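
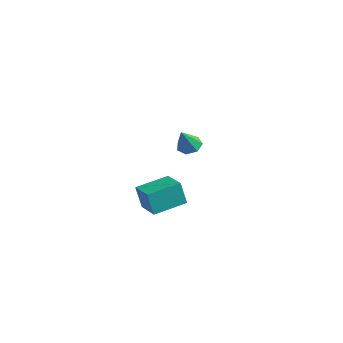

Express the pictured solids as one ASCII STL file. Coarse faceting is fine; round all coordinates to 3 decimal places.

solid 
facet normal -0.150 0.497 -0.855
outer loop
vertex 1.863 -3.761 2.976
vertex 1.553 -3.272 3.315
vertex 2.204 -3.33 3.167
endloop
endfacet
facet normal 0.792 -0.609 -0.040
outer loop
vertex 1.863 -3.761 2.976
vertex 2.204 -3.33 3.167
vertex 1.767 -3.988 4.545
endloop
endfacet
facet normal -0.150 0.497 -0.855
outer loop
vertex 2.204 -3.33 3.167
vertex 1.553 -3.272 3.315
vertex 2.055 -2.856 3.469
endloop
endfacet
facet normal 0.938 0.081 0.336
outer loop
vertex 2.204 -3.33 3.167
vertex 2.055 -2.856 3.469
vertex 1.767 -3.988 4.545
endloop
endfacet
facet normal -0.149 0.496 -0.855
outer loop
vertex 2.055 -2.856 3.469
vertex 1.553 -3.272 3.315
vertex 1.528 -2.695 3.654
endloop
endfacet
facet normal 0.422 0.566 0.708
outer loop
vertex 2.055 -2.856 3.469
vertex 1.528 -2.695 3.654
vertex 1.767 -3.988 4.545
endloop
endfacet
facet normal -0.149 0.496 -0.855
outer loop
vertex 1.528 -2.695 3.654
vertex 1.553 -3.272 3.315
vertex 1.02 -2.968 3.584
endloop
endfacet
facet normal -0.368 0.481 0.796
outer loop
vertex 1.528 -2.695 3.654
vertex 1.02 -2.968 3.584
vertex 1.767 -3.988 4.545
endloop
endfacet
facet normal -0.148 0.497 -0.855
outer loop
vertex 1.02 -2.968 3.584
vertex 1.553 -3.272 3.315
vertex 0.913 -3.47 3.311
endloop
endfacet
facet normal -0.838 -0.111 0.533
outer loop
vertex 1.02 -2.968 3.584
vertex 0.913 -3.47 3.311
vertex 1.767 -3.988 4.545
endloop
endfacet
facet normal -0.149 0.498 -0.854
outer loop
vertex 0.913 -3.47 3.311
vertex 1.553 -3.272 3.315
vertex 1.288 -3.823 3.04
endloop
endfacet
facet normal -0.634 -0.764 0.118
outer loop
vertex 0.913 -3.47 3.311
vertex 1.288 -3.823 3.04
vertex 1.767 -3.988 4.545
endloop
endfacet
facet normal -0.149 0.498 -0.854
outer loop
vertex 1.288 -3.823 3.04
vertex 1.553 -3.272 3.315
vertex 1.863 -3.761 2.976
endloop
endfacet
facet normal 0.091 -0.986 -0.137
outer loop
vertex 1.288 -3.823 3.04
vertex 1.863 -3.761 2.976
vertex 1.767 -3.988 4.545
endloop
endfacet
facet normal -0.960 0.239 -0.146
outer loop
vertex -3.933 -2.298 -2.508
vertex -3.519 -0.415 -2.153
vertex -3.661 -2.086 -3.947
endloop
endfacet
facet normal -0.212 -0.960 -0.181
outer loop
vertex -2.221 -2.445 -3.727
vertex -3.933 -2.298 -2.508
vertex -3.661 -2.086 -3.947
endloop
endfacet
facet normal -0.960 0.239 -0.146
outer loop
vertex -3.661 -2.086 -3.947
vertex -3.519 -0.415 -2.153
vertex -3.247 -0.204 -3.592
endloop
endfacet
facet normal 0.184 0.143 -0.972
outer loop
vertex -3.247 -0.204 -3.592
vertex -2.221 -2.445 -3.727
vertex -3.661 -2.086 -3.947
endloop
endfacet
facet normal -0.184 -0.143 0.972
outer loop
vertex -3.933 -2.298 -2.508
vertex -2.079 -0.774 -1.933
vertex -3.519 -0.415 -2.153
endloop
endfacet
facet normal -0.211 -0.961 -0.181
outer loop
vertex -2.493 -2.656 -2.288
vertex -3.933 -2.298 -2.508
vertex -2.221 -2.445 -3.727
endloop
endfacet
facet normal -0.184 -0.143 0.972
outer loop
vertex -2.493 -2.656 -2.288
vertex -2.079 -0.774 -1.933
vertex -3.933 -2.298 -2.508
endloop
endfacet
facet normal 0.212 0.960 0.181
outer loop
vertex -3.519 -0.415 -2.153
vertex -2.079 -0.774 -1.933
vertex -3.247 -0.204 -3.592
endloop
endfacet
facet normal 0.184 0.143 -0.972
outer loop
vertex -1.807 -0.562 -3.372
vertex -2.221 -2.445 -3.727
vertex -3.247 -0.204 -3.592
endloop
endfacet
facet normal 0.211 0.960 0.181
outer loop
vertex -3.247 -0.204 -3.592
vertex -2.079 -0.774 -1.933
vertex -1.807 -0.562 -3.372
endloop
endfacet
facet normal 0.960 -0.239 0.146
outer loop
vertex -1.807 -0.562 -3.372
vertex -2.493 -2.656 -2.288
vertex -2.221 -2.445 -3.727
endloop
endfacet
facet normal 0.960 -0.239 0.146
outer loop
vertex -2.079 -0.774 -1.933
vertex -2.493 -2.656 -2.288
vertex -1.807 -0.562 -3.372
endloop
endfacet

endsolid


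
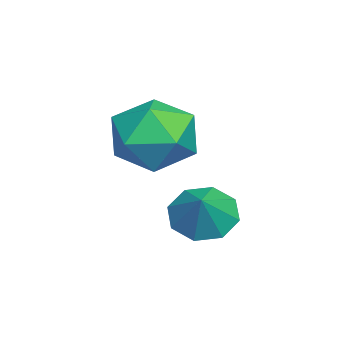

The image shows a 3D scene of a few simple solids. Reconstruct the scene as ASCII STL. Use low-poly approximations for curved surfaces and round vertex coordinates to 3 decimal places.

solid 
facet normal -0.718 -0.058 -0.694
outer loop
vertex -0.581 0.285 -1.961
vertex -1.015 -0.193 -1.472
vertex -0.963 0.606 -1.593
endloop
endfacet
facet normal 0.667 0.744 0.044
outer loop
vertex -0.581 0.285 -1.961
vertex -0.963 0.606 -1.593
vertex -0.205 -0.127 -0.688
endloop
endfacet
facet normal -0.716 -0.059 -0.695
outer loop
vertex -0.963 0.606 -1.593
vertex -1.015 -0.193 -1.472
vertex -1.376 0.459 -1.155
endloop
endfacet
facet normal 0.224 0.841 0.493
outer loop
vertex -0.963 0.606 -1.593
vertex -1.376 0.459 -1.155
vertex -0.205 -0.127 -0.688
endloop
endfacet
facet normal -0.717 -0.060 -0.694
outer loop
vertex -1.376 0.459 -1.155
vertex -1.015 -0.193 -1.472
vertex -1.577 -0.07 -0.902
endloop
endfacet
facet normal -0.118 0.464 0.878
outer loop
vertex -1.376 0.459 -1.155
vertex -1.577 -0.07 -0.902
vertex -0.205 -0.127 -0.688
endloop
endfacet
facet normal -0.717 -0.058 -0.695
outer loop
vertex -1.577 -0.07 -0.902
vertex -1.015 -0.193 -1.472
vertex -1.45 -0.671 -0.983
endloop
endfacet
facet normal -0.159 -0.165 0.973
outer loop
vertex -1.577 -0.07 -0.902
vertex -1.45 -0.671 -0.983
vertex -0.205 -0.127 -0.688
endloop
endfacet
facet normal -0.717 -0.058 -0.694
outer loop
vertex -1.45 -0.671 -0.983
vertex -1.015 -0.193 -1.472
vertex -1.068 -0.992 -1.351
endloop
endfacet
facet normal 0.126 -0.679 0.723
outer loop
vertex -1.45 -0.671 -0.983
vertex -1.068 -0.992 -1.351
vertex -0.205 -0.127 -0.688
endloop
endfacet
facet normal -0.717 -0.058 -0.694
outer loop
vertex -1.068 -0.992 -1.351
vertex -1.015 -0.193 -1.472
vertex -0.655 -0.845 -1.79
endloop
endfacet
facet normal 0.568 -0.776 0.274
outer loop
vertex -1.068 -0.992 -1.351
vertex -0.655 -0.845 -1.79
vertex -0.205 -0.127 -0.688
endloop
endfacet
facet normal -0.717 -0.057 -0.695
outer loop
vertex -0.655 -0.845 -1.79
vertex -1.015 -0.193 -1.472
vertex -0.453 -0.316 -2.042
endloop
endfacet
facet normal 0.910 -0.400 -0.111
outer loop
vertex -0.655 -0.845 -1.79
vertex -0.453 -0.316 -2.042
vertex -0.205 -0.127 -0.688
endloop
endfacet
facet normal -0.717 -0.059 -0.694
outer loop
vertex -0.453 -0.316 -2.042
vertex -1.015 -0.193 -1.472
vertex -0.581 0.285 -1.961
endloop
endfacet
facet normal 0.951 0.230 -0.206
outer loop
vertex -0.453 -0.316 -2.042
vertex -0.581 0.285 -1.961
vertex -0.205 -0.127 -0.688
endloop
endfacet
facet normal -0.688 0.488 0.537
outer loop
vertex -2.412 -0.869 0.564
vertex -2.126 -1.458 1.466
vertex -1.614 -0.492 1.245
endloop
endfacet
facet normal -0.436 0.900 0.012
outer loop
vertex -2.412 -0.869 0.564
vertex -1.614 -0.492 1.245
vertex -1.486 -0.415 0.141
endloop
endfacet
facet normal -0.556 0.567 -0.608
outer loop
vertex -2.412 -0.869 0.564
vertex -1.486 -0.415 0.141
vertex -1.917 -1.333 -0.321
endloop
endfacet
facet normal -0.883 -0.051 -0.467
outer loop
vertex -2.412 -0.869 0.564
vertex -1.917 -1.333 -0.321
vertex -2.313 -1.977 0.498
endloop
endfacet
facet normal -0.965 -0.101 0.240
outer loop
vertex -2.412 -0.869 0.564
vertex -2.313 -1.977 0.498
vertex -2.126 -1.458 1.466
endloop
endfacet
facet normal 0.270 0.958 0.098
outer loop
vertex -1.486 -0.415 0.141
vertex -1.614 -0.492 1.245
vertex -0.627 -0.723 0.782
endloop
endfacet
facet normal -0.140 0.291 0.947
outer loop
vertex -1.614 -0.492 1.245
vertex -2.126 -1.458 1.466
vertex -1.023 -1.367 1.601
endloop
endfacet
facet normal -0.586 -0.661 0.468
outer loop
vertex -2.126 -1.458 1.466
vertex -2.313 -1.977 0.498
vertex -1.454 -2.285 1.139
endloop
endfacet
facet normal -0.453 -0.581 -0.676
outer loop
vertex -2.313 -1.977 0.498
vertex -1.917 -1.333 -0.321
vertex -1.326 -2.208 0.035
endloop
endfacet
facet normal 0.076 0.420 -0.905
outer loop
vertex -1.917 -1.333 -0.321
vertex -1.486 -0.415 0.141
vertex -0.814 -1.242 -0.186
endloop
endfacet
facet normal 0.883 0.051 0.467
outer loop
vertex -0.528 -1.831 0.716
vertex -0.627 -0.723 0.782
vertex -1.023 -1.367 1.601
endloop
endfacet
facet normal 0.556 -0.567 0.608
outer loop
vertex -0.528 -1.831 0.716
vertex -1.023 -1.367 1.601
vertex -1.454 -2.285 1.139
endloop
endfacet
facet normal 0.436 -0.900 -0.012
outer loop
vertex -0.528 -1.831 0.716
vertex -1.454 -2.285 1.139
vertex -1.326 -2.208 0.035
endloop
endfacet
facet normal 0.688 -0.488 -0.537
outer loop
vertex -0.528 -1.831 0.716
vertex -1.326 -2.208 0.035
vertex -0.814 -1.242 -0.186
endloop
endfacet
facet normal 0.965 0.101 -0.240
outer loop
vertex -0.528 -1.831 0.716
vertex -0.814 -1.242 -0.186
vertex -0.627 -0.723 0.782
endloop
endfacet
facet normal 0.453 0.581 0.676
outer loop
vertex -1.023 -1.367 1.601
vertex -0.627 -0.723 0.782
vertex -1.614 -0.492 1.245
endloop
endfacet
facet normal -0.076 -0.420 0.905
outer loop
vertex -1.454 -2.285 1.139
vertex -1.023 -1.367 1.601
vertex -2.126 -1.458 1.466
endloop
endfacet
facet normal -0.270 -0.958 -0.098
outer loop
vertex -1.326 -2.208 0.035
vertex -1.454 -2.285 1.139
vertex -2.313 -1.977 0.498
endloop
endfacet
facet normal 0.140 -0.291 -0.947
outer loop
vertex -0.814 -1.242 -0.186
vertex -1.326 -2.208 0.035
vertex -1.917 -1.333 -0.321
endloop
endfacet
facet normal 0.586 0.661 -0.468
outer loop
vertex -0.627 -0.723 0.782
vertex -0.814 -1.242 -0.186
vertex -1.486 -0.415 0.141
endloop
endfacet

endsolid


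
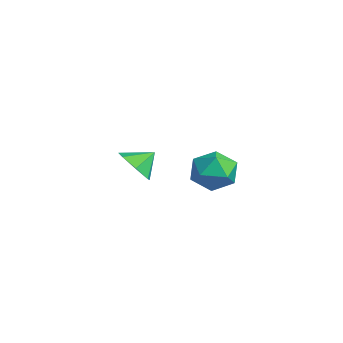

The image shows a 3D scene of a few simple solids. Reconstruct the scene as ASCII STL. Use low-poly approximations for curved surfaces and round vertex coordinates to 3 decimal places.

solid 
facet normal 0.080 0.985 -0.150
outer loop
vertex 3.146 3.194 -2.547
vertex 2.189 3.331 -2.161
vertex 3.016 3.36 -1.528
endloop
endfacet
facet normal 0.720 0.694 -0.021
outer loop
vertex 3.146 3.194 -2.547
vertex 3.016 3.36 -1.528
vertex 3.697 2.644 -1.856
endloop
endfacet
facet normal 0.836 0.191 -0.515
outer loop
vertex 3.146 3.194 -2.547
vertex 3.697 2.644 -1.856
vertex 3.291 2.173 -2.69
endloop
endfacet
facet normal 0.270 0.171 -0.947
outer loop
vertex 3.146 3.194 -2.547
vertex 3.291 2.173 -2.69
vertex 2.36 2.597 -2.879
endloop
endfacet
facet normal -0.197 0.662 -0.723
outer loop
vertex 3.146 3.194 -2.547
vertex 2.36 2.597 -2.879
vertex 2.189 3.331 -2.161
endloop
endfacet
facet normal 0.692 0.376 0.616
outer loop
vertex 3.697 2.644 -1.856
vertex 3.016 3.36 -1.528
vertex 3.08 2.443 -1.041
endloop
endfacet
facet normal -0.342 0.847 0.407
outer loop
vertex 3.016 3.36 -1.528
vertex 2.189 3.331 -2.161
vertex 2.149 2.867 -1.23
endloop
endfacet
facet normal -0.791 0.324 -0.519
outer loop
vertex 2.189 3.331 -2.161
vertex 2.36 2.597 -2.879
vertex 1.743 2.396 -2.064
endloop
endfacet
facet normal -0.035 -0.471 -0.882
outer loop
vertex 2.36 2.597 -2.879
vertex 3.291 2.173 -2.69
vertex 2.424 1.68 -2.392
endloop
endfacet
facet normal 0.880 -0.439 -0.181
outer loop
vertex 3.291 2.173 -2.69
vertex 3.697 2.644 -1.856
vertex 3.251 1.709 -1.759
endloop
endfacet
facet normal -0.270 -0.171 0.947
outer loop
vertex 2.294 1.846 -1.373
vertex 3.08 2.443 -1.041
vertex 2.149 2.867 -1.23
endloop
endfacet
facet normal -0.836 -0.191 0.515
outer loop
vertex 2.294 1.846 -1.373
vertex 2.149 2.867 -1.23
vertex 1.743 2.396 -2.064
endloop
endfacet
facet normal -0.720 -0.694 0.021
outer loop
vertex 2.294 1.846 -1.373
vertex 1.743 2.396 -2.064
vertex 2.424 1.68 -2.392
endloop
endfacet
facet normal -0.080 -0.985 0.150
outer loop
vertex 2.294 1.846 -1.373
vertex 2.424 1.68 -2.392
vertex 3.251 1.709 -1.759
endloop
endfacet
facet normal 0.197 -0.662 0.723
outer loop
vertex 2.294 1.846 -1.373
vertex 3.251 1.709 -1.759
vertex 3.08 2.443 -1.041
endloop
endfacet
facet normal 0.035 0.471 0.882
outer loop
vertex 2.149 2.867 -1.23
vertex 3.08 2.443 -1.041
vertex 3.016 3.36 -1.528
endloop
endfacet
facet normal -0.880 0.439 0.181
outer loop
vertex 1.743 2.396 -2.064
vertex 2.149 2.867 -1.23
vertex 2.189 3.331 -2.161
endloop
endfacet
facet normal -0.692 -0.376 -0.616
outer loop
vertex 2.424 1.68 -2.392
vertex 1.743 2.396 -2.064
vertex 2.36 2.597 -2.879
endloop
endfacet
facet normal 0.342 -0.847 -0.407
outer loop
vertex 3.251 1.709 -1.759
vertex 2.424 1.68 -2.392
vertex 3.291 2.173 -2.69
endloop
endfacet
facet normal 0.791 -0.324 0.519
outer loop
vertex 3.08 2.443 -1.041
vertex 3.251 1.709 -1.759
vertex 3.697 2.644 -1.856
endloop
endfacet
facet normal -0.014 -0.800 -0.600
outer loop
vertex -1.042 0.813 -3.266
vertex -1.898 1.096 -3.623
vertex -1.008 1.317 -3.939
endloop
endfacet
facet normal 0.794 0.467 0.390
outer loop
vertex -1.042 0.813 -3.266
vertex -1.008 1.317 -3.939
vertex -1.882 1.984 -2.957
endloop
endfacet
facet normal -0.014 -0.800 -0.599
outer loop
vertex -1.008 1.317 -3.939
vertex -1.898 1.096 -3.623
vertex -1.645 1.654 -4.374
endloop
endfacet
facet normal 0.522 0.846 -0.110
outer loop
vertex -1.008 1.317 -3.939
vertex -1.645 1.654 -4.374
vertex -1.882 1.984 -2.957
endloop
endfacet
facet normal -0.014 -0.800 -0.599
outer loop
vertex -1.645 1.654 -4.374
vertex -1.898 1.096 -3.623
vertex -2.472 1.571 -4.244
endloop
endfacet
facet normal -0.135 0.960 -0.246
outer loop
vertex -1.645 1.654 -4.374
vertex -2.472 1.571 -4.244
vertex -1.882 1.984 -2.957
endloop
endfacet
facet normal -0.014 -0.801 -0.599
outer loop
vertex -2.472 1.571 -4.244
vertex -1.898 1.096 -3.623
vertex -2.867 1.13 -3.645
endloop
endfacet
facet normal -0.685 0.724 0.082
outer loop
vertex -2.472 1.571 -4.244
vertex -2.867 1.13 -3.645
vertex -1.882 1.984 -2.957
endloop
endfacet
facet normal -0.014 -0.800 -0.600
outer loop
vertex -2.867 1.13 -3.645
vertex -1.898 1.096 -3.623
vertex -2.532 0.663 -3.03
endloop
endfacet
facet normal -0.712 0.316 0.627
outer loop
vertex -2.867 1.13 -3.645
vertex -2.532 0.663 -3.03
vertex -1.882 1.984 -2.957
endloop
endfacet
facet normal -0.014 -0.800 -0.599
outer loop
vertex -2.532 0.663 -3.03
vertex -1.898 1.096 -3.623
vertex -1.72 0.522 -2.861
endloop
endfacet
facet normal -0.196 0.043 0.980
outer loop
vertex -2.532 0.663 -3.03
vertex -1.72 0.522 -2.861
vertex -1.882 1.984 -2.957
endloop
endfacet
facet normal -0.015 -0.800 -0.599
outer loop
vertex -1.72 0.522 -2.861
vertex -1.898 1.096 -3.623
vertex -1.042 0.813 -3.266
endloop
endfacet
facet normal 0.475 0.110 0.873
outer loop
vertex -1.72 0.522 -2.861
vertex -1.042 0.813 -3.266
vertex -1.882 1.984 -2.957
endloop
endfacet

endsolid


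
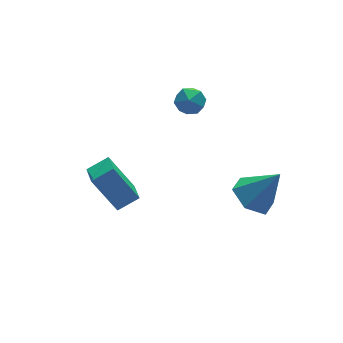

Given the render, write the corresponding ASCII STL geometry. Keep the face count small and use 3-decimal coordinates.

solid 
facet normal -0.002 0.900 0.436
outer loop
vertex 1.375 1.928 2.252
vertex 1.473 1.62 2.889
vertex 2.037 1.812 2.495
endloop
endfacet
facet normal 0.250 0.940 -0.231
outer loop
vertex 1.375 1.928 2.252
vertex 2.037 1.812 2.495
vertex 1.881 1.685 1.809
endloop
endfacet
facet normal -0.255 0.695 -0.673
outer loop
vertex 1.375 1.928 2.252
vertex 1.881 1.685 1.809
vertex 1.22 1.413 1.779
endloop
endfacet
facet normal -0.819 0.502 -0.279
outer loop
vertex 1.375 1.928 2.252
vertex 1.22 1.413 1.779
vertex 0.968 1.373 2.447
endloop
endfacet
facet normal -0.663 0.629 0.406
outer loop
vertex 1.375 1.928 2.252
vertex 0.968 1.373 2.447
vertex 1.473 1.62 2.889
endloop
endfacet
facet normal 0.814 0.509 -0.279
outer loop
vertex 1.881 1.685 1.809
vertex 2.037 1.812 2.495
vertex 2.292 1.227 2.173
endloop
endfacet
facet normal 0.407 0.444 0.798
outer loop
vertex 2.037 1.812 2.495
vertex 1.473 1.62 2.889
vertex 2.04 1.187 2.841
endloop
endfacet
facet normal -0.660 0.005 0.751
outer loop
vertex 1.473 1.62 2.889
vertex 0.968 1.373 2.447
vertex 1.379 0.915 2.811
endloop
endfacet
facet normal -0.912 -0.202 -0.356
outer loop
vertex 0.968 1.373 2.447
vertex 1.22 1.413 1.779
vertex 1.223 0.788 2.125
endloop
endfacet
facet normal -0.000 0.110 -0.994
outer loop
vertex 1.22 1.413 1.779
vertex 1.881 1.685 1.809
vertex 1.787 0.98 1.731
endloop
endfacet
facet normal 0.819 -0.502 0.279
outer loop
vertex 1.885 0.672 2.368
vertex 2.292 1.227 2.173
vertex 2.04 1.187 2.841
endloop
endfacet
facet normal 0.255 -0.695 0.673
outer loop
vertex 1.885 0.672 2.368
vertex 2.04 1.187 2.841
vertex 1.379 0.915 2.811
endloop
endfacet
facet normal -0.250 -0.940 0.231
outer loop
vertex 1.885 0.672 2.368
vertex 1.379 0.915 2.811
vertex 1.223 0.788 2.125
endloop
endfacet
facet normal 0.002 -0.900 -0.436
outer loop
vertex 1.885 0.672 2.368
vertex 1.223 0.788 2.125
vertex 1.787 0.98 1.731
endloop
endfacet
facet normal 0.663 -0.629 -0.406
outer loop
vertex 1.885 0.672 2.368
vertex 1.787 0.98 1.731
vertex 2.292 1.227 2.173
endloop
endfacet
facet normal 0.912 0.202 0.356
outer loop
vertex 2.04 1.187 2.841
vertex 2.292 1.227 2.173
vertex 2.037 1.812 2.495
endloop
endfacet
facet normal 0.000 -0.110 0.994
outer loop
vertex 1.379 0.915 2.811
vertex 2.04 1.187 2.841
vertex 1.473 1.62 2.889
endloop
endfacet
facet normal -0.814 -0.509 0.279
outer loop
vertex 1.223 0.788 2.125
vertex 1.379 0.915 2.811
vertex 0.968 1.373 2.447
endloop
endfacet
facet normal -0.407 -0.444 -0.798
outer loop
vertex 1.787 0.98 1.731
vertex 1.223 0.788 2.125
vertex 1.22 1.413 1.779
endloop
endfacet
facet normal 0.660 -0.005 -0.751
outer loop
vertex 2.292 1.227 2.173
vertex 1.787 0.98 1.731
vertex 1.881 1.685 1.809
endloop
endfacet
facet normal -0.492 0.270 -0.828
outer loop
vertex 2.966 -2.992 -0.859
vertex 2.219 -2.714 -0.324
vertex 2.918 -2.09 -0.536
endloop
endfacet
facet normal 0.996 0.071 -0.051
outer loop
vertex 2.966 -2.992 -0.859
vertex 2.918 -2.09 -0.536
vertex 3.081 -3.186 1.124
endloop
endfacet
facet normal -0.492 0.270 -0.828
outer loop
vertex 2.918 -2.09 -0.536
vertex 2.219 -2.714 -0.324
vertex 2.171 -1.811 -0.001
endloop
endfacet
facet normal 0.564 0.713 0.416
outer loop
vertex 2.918 -2.09 -0.536
vertex 2.171 -1.811 -0.001
vertex 3.081 -3.186 1.124
endloop
endfacet
facet normal -0.493 0.270 -0.827
outer loop
vertex 2.171 -1.811 -0.001
vertex 2.219 -2.714 -0.324
vertex 1.473 -2.435 0.211
endloop
endfacet
facet normal -0.221 0.526 0.821
outer loop
vertex 2.171 -1.811 -0.001
vertex 1.473 -2.435 0.211
vertex 3.081 -3.186 1.124
endloop
endfacet
facet normal -0.492 0.271 -0.827
outer loop
vertex 1.473 -2.435 0.211
vertex 2.219 -2.714 -0.324
vertex 1.521 -3.338 -0.113
endloop
endfacet
facet normal -0.574 -0.303 0.761
outer loop
vertex 1.473 -2.435 0.211
vertex 1.521 -3.338 -0.113
vertex 3.081 -3.186 1.124
endloop
endfacet
facet normal -0.492 0.271 -0.828
outer loop
vertex 1.521 -3.338 -0.113
vertex 2.219 -2.714 -0.324
vertex 2.268 -3.616 -0.648
endloop
endfacet
facet normal -0.141 -0.945 0.294
outer loop
vertex 1.521 -3.338 -0.113
vertex 2.268 -3.616 -0.648
vertex 3.081 -3.186 1.124
endloop
endfacet
facet normal -0.492 0.271 -0.828
outer loop
vertex 2.268 -3.616 -0.648
vertex 2.219 -2.714 -0.324
vertex 2.966 -2.992 -0.859
endloop
endfacet
facet normal 0.643 -0.757 -0.111
outer loop
vertex 2.268 -3.616 -0.648
vertex 2.966 -2.992 -0.859
vertex 3.081 -3.186 1.124
endloop
endfacet
facet normal -0.392 0.367 0.844
outer loop
vertex -2.332 -0.147 1.195
vertex -2.08 0.825 0.889
vertex -3.211 -0.06 0.749
endloop
endfacet
facet normal -0.239 -0.926 0.291
outer loop
vertex -2.48 -0.745 -0.829
vertex -2.332 -0.147 1.195
vertex -3.211 -0.06 0.749
endloop
endfacet
facet normal -0.391 0.366 0.845
outer loop
vertex -3.211 -0.06 0.749
vertex -2.08 0.825 0.889
vertex -2.96 0.913 0.444
endloop
endfacet
facet normal -0.889 0.088 -0.450
outer loop
vertex -2.96 0.913 0.444
vertex -2.48 -0.745 -0.829
vertex -3.211 -0.06 0.749
endloop
endfacet
facet normal 0.889 -0.089 0.450
outer loop
vertex -2.332 -0.147 1.195
vertex -1.349 0.14 -0.689
vertex -2.08 0.825 0.889
endloop
endfacet
facet normal -0.240 -0.926 0.291
outer loop
vertex -1.6 -0.833 -0.384
vertex -2.332 -0.147 1.195
vertex -2.48 -0.745 -0.829
endloop
endfacet
facet normal 0.889 -0.088 0.450
outer loop
vertex -1.6 -0.833 -0.384
vertex -1.349 0.14 -0.689
vertex -2.332 -0.147 1.195
endloop
endfacet
facet normal 0.240 0.926 -0.291
outer loop
vertex -2.08 0.825 0.889
vertex -1.349 0.14 -0.689
vertex -2.96 0.913 0.444
endloop
endfacet
facet normal -0.888 0.089 -0.450
outer loop
vertex -2.228 0.227 -1.135
vertex -2.48 -0.745 -0.829
vertex -2.96 0.913 0.444
endloop
endfacet
facet normal 0.239 0.926 -0.291
outer loop
vertex -2.96 0.913 0.444
vertex -1.349 0.14 -0.689
vertex -2.228 0.227 -1.135
endloop
endfacet
facet normal 0.390 -0.367 -0.844
outer loop
vertex -2.228 0.227 -1.135
vertex -1.6 -0.833 -0.384
vertex -2.48 -0.745 -0.829
endloop
endfacet
facet normal 0.392 -0.366 -0.844
outer loop
vertex -1.349 0.14 -0.689
vertex -1.6 -0.833 -0.384
vertex -2.228 0.227 -1.135
endloop
endfacet

endsolid


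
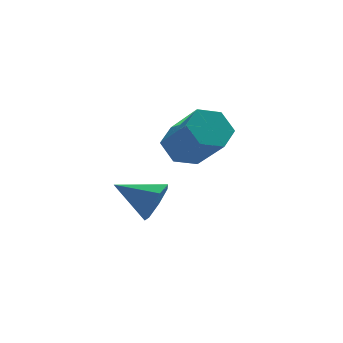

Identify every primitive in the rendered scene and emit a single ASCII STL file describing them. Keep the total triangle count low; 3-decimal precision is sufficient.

solid 
facet normal -0.267 0.629 -0.730
outer loop
vertex -1.37 -0.463 3.046
vertex -1.926 -1.066 2.729
vertex -2.202 -0.486 3.33
endloop
endfacet
facet normal 0.184 0.777 0.602
outer loop
vertex -1.37 -0.463 3.046
vertex -2.202 -0.486 3.33
vertex -0.857 -1.67 4.448
endloop
endfacet
facet normal 0.184 0.777 0.602
outer loop
vertex -0.857 -1.67 4.448
vertex -2.202 -0.486 3.33
vertex -1.69 -1.693 4.732
endloop
endfacet
facet normal 0.266 -0.629 0.730
outer loop
vertex -0.857 -1.67 4.448
vertex -1.69 -1.693 4.732
vertex -1.414 -2.274 4.131
endloop
endfacet
facet normal -0.266 0.630 -0.730
outer loop
vertex -2.202 -0.486 3.33
vertex -1.926 -1.066 2.729
vertex -2.759 -1.089 3.013
endloop
endfacet
facet normal -0.727 0.366 0.581
outer loop
vertex -2.202 -0.486 3.33
vertex -2.759 -1.089 3.013
vertex -1.69 -1.693 4.732
endloop
endfacet
facet normal -0.728 0.365 0.581
outer loop
vertex -1.69 -1.693 4.732
vertex -2.759 -1.089 3.013
vertex -2.246 -2.297 4.415
endloop
endfacet
facet normal 0.267 -0.629 0.730
outer loop
vertex -1.69 -1.693 4.732
vertex -2.246 -2.297 4.415
vertex -1.414 -2.274 4.131
endloop
endfacet
facet normal -0.266 0.629 -0.730
outer loop
vertex -2.759 -1.089 3.013
vertex -1.926 -1.066 2.729
vertex -2.483 -1.67 2.412
endloop
endfacet
facet normal -0.911 -0.411 -0.021
outer loop
vertex -2.759 -1.089 3.013
vertex -2.483 -1.67 2.412
vertex -2.246 -2.297 4.415
endloop
endfacet
facet normal -0.911 -0.412 -0.021
outer loop
vertex -2.246 -2.297 4.415
vertex -2.483 -1.67 2.412
vertex -1.97 -2.877 3.814
endloop
endfacet
facet normal 0.267 -0.629 0.730
outer loop
vertex -2.246 -2.297 4.415
vertex -1.97 -2.877 3.814
vertex -1.414 -2.274 4.131
endloop
endfacet
facet normal -0.266 0.629 -0.730
outer loop
vertex -2.483 -1.67 2.412
vertex -1.926 -1.066 2.729
vertex -1.65 -1.647 2.128
endloop
endfacet
facet normal -0.184 -0.777 -0.602
outer loop
vertex -2.483 -1.67 2.412
vertex -1.65 -1.647 2.128
vertex -1.97 -2.877 3.814
endloop
endfacet
facet normal -0.184 -0.777 -0.602
outer loop
vertex -1.97 -2.877 3.814
vertex -1.65 -1.647 2.128
vertex -1.138 -2.854 3.53
endloop
endfacet
facet normal 0.267 -0.629 0.730
outer loop
vertex -1.97 -2.877 3.814
vertex -1.138 -2.854 3.53
vertex -1.414 -2.274 4.131
endloop
endfacet
facet normal -0.267 0.629 -0.730
outer loop
vertex -1.65 -1.647 2.128
vertex -1.926 -1.066 2.729
vertex -1.094 -1.043 2.445
endloop
endfacet
facet normal 0.728 -0.365 -0.580
outer loop
vertex -1.65 -1.647 2.128
vertex -1.094 -1.043 2.445
vertex -1.138 -2.854 3.53
endloop
endfacet
facet normal 0.727 -0.366 -0.581
outer loop
vertex -1.138 -2.854 3.53
vertex -1.094 -1.043 2.445
vertex -0.581 -2.251 3.847
endloop
endfacet
facet normal 0.266 -0.630 0.730
outer loop
vertex -1.138 -2.854 3.53
vertex -0.581 -2.251 3.847
vertex -1.414 -2.274 4.131
endloop
endfacet
facet normal -0.267 0.629 -0.730
outer loop
vertex -1.094 -1.043 2.445
vertex -1.926 -1.066 2.729
vertex -1.37 -0.463 3.046
endloop
endfacet
facet normal 0.911 0.412 0.021
outer loop
vertex -1.094 -1.043 2.445
vertex -1.37 -0.463 3.046
vertex -0.581 -2.251 3.847
endloop
endfacet
facet normal 0.911 0.411 0.021
outer loop
vertex -0.581 -2.251 3.847
vertex -1.37 -0.463 3.046
vertex -0.857 -1.67 4.448
endloop
endfacet
facet normal 0.266 -0.629 0.730
outer loop
vertex -0.581 -2.251 3.847
vertex -0.857 -1.67 4.448
vertex -1.414 -2.274 4.131
endloop
endfacet
facet normal 0.754 -0.564 -0.337
outer loop
vertex -2.402 -0.785 0.783
vertex -2.825 -0.909 0.045
vertex -2.269 -0.285 0.245
endloop
endfacet
facet normal 0.247 0.679 0.692
outer loop
vertex -2.402 -0.785 0.783
vertex -2.269 -0.285 0.245
vertex -4.055 0.009 0.595
endloop
endfacet
facet normal 0.754 -0.563 -0.338
outer loop
vertex -2.269 -0.285 0.245
vertex -2.825 -0.909 0.045
vertex -2.555 -0.255 -0.443
endloop
endfacet
facet normal 0.158 0.987 -0.023
outer loop
vertex -2.269 -0.285 0.245
vertex -2.555 -0.255 -0.443
vertex -4.055 0.009 0.595
endloop
endfacet
facet normal 0.754 -0.563 -0.338
outer loop
vertex -2.555 -0.255 -0.443
vertex -2.825 -0.909 0.045
vertex -3.045 -0.718 -0.764
endloop
endfacet
facet normal -0.294 0.735 -0.611
outer loop
vertex -2.555 -0.255 -0.443
vertex -3.045 -0.718 -0.764
vertex -4.055 0.009 0.595
endloop
endfacet
facet normal 0.754 -0.563 -0.338
outer loop
vertex -3.045 -0.718 -0.764
vertex -2.825 -0.909 0.045
vertex -3.369 -1.325 -0.476
endloop
endfacet
facet normal -0.768 0.111 -0.630
outer loop
vertex -3.045 -0.718 -0.764
vertex -3.369 -1.325 -0.476
vertex -4.055 0.009 0.595
endloop
endfacet
facet normal 0.754 -0.564 -0.337
outer loop
vertex -3.369 -1.325 -0.476
vertex -2.825 -0.909 0.045
vertex -3.284 -1.619 0.205
endloop
endfacet
facet normal -0.908 -0.414 -0.066
outer loop
vertex -3.369 -1.325 -0.476
vertex -3.284 -1.619 0.205
vertex -4.055 0.009 0.595
endloop
endfacet
facet normal 0.754 -0.564 -0.337
outer loop
vertex -3.284 -1.619 0.205
vertex -2.825 -0.909 0.045
vertex -2.854 -1.378 0.765
endloop
endfacet
facet normal -0.607 -0.445 0.658
outer loop
vertex -3.284 -1.619 0.205
vertex -2.854 -1.378 0.765
vertex -4.055 0.009 0.595
endloop
endfacet
facet normal 0.754 -0.564 -0.337
outer loop
vertex -2.854 -1.378 0.765
vertex -2.825 -0.909 0.045
vertex -2.402 -0.785 0.783
endloop
endfacet
facet normal -0.093 0.041 0.995
outer loop
vertex -2.854 -1.378 0.765
vertex -2.402 -0.785 0.783
vertex -4.055 0.009 0.595
endloop
endfacet

endsolid


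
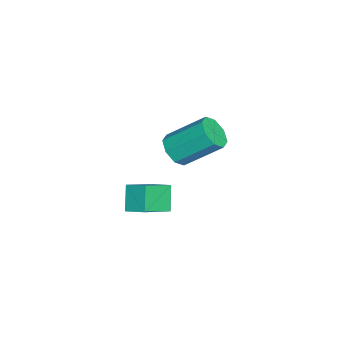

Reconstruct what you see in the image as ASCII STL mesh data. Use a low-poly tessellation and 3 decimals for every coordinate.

solid 
facet normal -0.650 -0.048 0.759
outer loop
vertex 0.473 0.528 -0.35
vertex 0.907 1.443 0.08
vertex -0.703 1.53 -1.293
endloop
endfacet
facet normal -0.395 -0.831 -0.391
outer loop
vertex 0.193 1.597 -2.34
vertex 0.473 0.528 -0.35
vertex -0.703 1.53 -1.293
endloop
endfacet
facet normal -0.650 -0.049 0.759
outer loop
vertex -0.703 1.53 -1.293
vertex 0.907 1.443 0.08
vertex -0.27 2.444 -0.863
endloop
endfacet
facet normal -0.650 0.553 -0.521
outer loop
vertex -0.27 2.444 -0.863
vertex 0.193 1.597 -2.34
vertex -0.703 1.53 -1.293
endloop
endfacet
facet normal 0.650 -0.553 0.521
outer loop
vertex 0.473 0.528 -0.35
vertex 1.803 1.51 -0.967
vertex 0.907 1.443 0.08
endloop
endfacet
facet normal -0.394 -0.832 -0.391
outer loop
vertex 1.37 0.596 -1.397
vertex 0.473 0.528 -0.35
vertex 0.193 1.597 -2.34
endloop
endfacet
facet normal 0.650 -0.553 0.521
outer loop
vertex 1.37 0.596 -1.397
vertex 1.803 1.51 -0.967
vertex 0.473 0.528 -0.35
endloop
endfacet
facet normal 0.394 0.832 0.391
outer loop
vertex 0.907 1.443 0.08
vertex 1.803 1.51 -0.967
vertex -0.27 2.444 -0.863
endloop
endfacet
facet normal -0.650 0.553 -0.521
outer loop
vertex 0.627 2.512 -1.91
vertex 0.193 1.597 -2.34
vertex -0.27 2.444 -0.863
endloop
endfacet
facet normal 0.394 0.831 0.392
outer loop
vertex -0.27 2.444 -0.863
vertex 1.803 1.51 -0.967
vertex 0.627 2.512 -1.91
endloop
endfacet
facet normal 0.649 0.049 -0.759
outer loop
vertex 0.627 2.512 -1.91
vertex 1.37 0.596 -1.397
vertex 0.193 1.597 -2.34
endloop
endfacet
facet normal 0.650 0.049 -0.758
outer loop
vertex 1.803 1.51 -0.967
vertex 1.37 0.596 -1.397
vertex 0.627 2.512 -1.91
endloop
endfacet
facet normal 0.011 -0.779 -0.627
outer loop
vertex 2.037 2.849 2.848
vertex 1.172 2.782 2.916
vertex 1.716 3.212 2.391
endloop
endfacet
facet normal 0.876 0.310 -0.369
outer loop
vertex 2.037 2.849 2.848
vertex 1.716 3.212 2.391
vertex 2.013 4.524 4.196
endloop
endfacet
facet normal 0.877 0.309 -0.369
outer loop
vertex 2.013 4.524 4.196
vertex 1.716 3.212 2.391
vertex 1.693 4.887 3.739
endloop
endfacet
facet normal -0.010 0.779 0.626
outer loop
vertex 2.013 4.524 4.196
vertex 1.693 4.887 3.739
vertex 1.148 4.458 4.264
endloop
endfacet
facet normal 0.010 -0.779 -0.627
outer loop
vertex 1.716 3.212 2.391
vertex 1.172 2.782 2.916
vertex 1.077 3.324 2.242
endloop
endfacet
facet normal 0.280 0.604 -0.746
outer loop
vertex 1.716 3.212 2.391
vertex 1.077 3.324 2.242
vertex 1.693 4.887 3.739
endloop
endfacet
facet normal 0.281 0.604 -0.746
outer loop
vertex 1.693 4.887 3.739
vertex 1.077 3.324 2.242
vertex 1.054 4.999 3.589
endloop
endfacet
facet normal -0.010 0.780 0.626
outer loop
vertex 1.693 4.887 3.739
vertex 1.054 4.999 3.589
vertex 1.148 4.458 4.264
endloop
endfacet
facet normal 0.011 -0.778 -0.628
outer loop
vertex 1.077 3.324 2.242
vertex 1.172 2.782 2.916
vertex 0.493 3.118 2.487
endloop
endfacet
facet normal -0.481 0.546 -0.687
outer loop
vertex 1.077 3.324 2.242
vertex 0.493 3.118 2.487
vertex 1.054 4.999 3.589
endloop
endfacet
facet normal -0.481 0.546 -0.686
outer loop
vertex 1.054 4.999 3.589
vertex 0.493 3.118 2.487
vertex 0.47 4.793 3.835
endloop
endfacet
facet normal -0.011 0.779 0.626
outer loop
vertex 1.054 4.999 3.589
vertex 0.47 4.793 3.835
vertex 1.148 4.458 4.264
endloop
endfacet
facet normal 0.010 -0.779 -0.627
outer loop
vertex 0.493 3.118 2.487
vertex 1.172 2.782 2.916
vertex 0.307 2.716 2.984
endloop
endfacet
facet normal -0.960 0.167 -0.224
outer loop
vertex 0.493 3.118 2.487
vertex 0.307 2.716 2.984
vertex 0.47 4.793 3.835
endloop
endfacet
facet normal -0.960 0.168 -0.225
outer loop
vertex 0.47 4.793 3.835
vertex 0.307 2.716 2.984
vertex 0.283 4.391 4.332
endloop
endfacet
facet normal -0.011 0.779 0.626
outer loop
vertex 0.47 4.793 3.835
vertex 0.283 4.391 4.332
vertex 1.148 4.458 4.264
endloop
endfacet
facet normal 0.010 -0.779 -0.626
outer loop
vertex 0.307 2.716 2.984
vertex 1.172 2.782 2.916
vertex 0.627 2.353 3.441
endloop
endfacet
facet normal -0.877 -0.309 0.368
outer loop
vertex 0.307 2.716 2.984
vertex 0.627 2.353 3.441
vertex 0.283 4.391 4.332
endloop
endfacet
facet normal -0.876 -0.309 0.370
outer loop
vertex 0.283 4.391 4.332
vertex 0.627 2.353 3.441
vertex 0.604 4.028 4.789
endloop
endfacet
facet normal -0.011 0.779 0.627
outer loop
vertex 0.283 4.391 4.332
vertex 0.604 4.028 4.789
vertex 1.148 4.458 4.264
endloop
endfacet
facet normal 0.010 -0.780 -0.626
outer loop
vertex 0.627 2.353 3.441
vertex 1.172 2.782 2.916
vertex 1.266 2.241 3.591
endloop
endfacet
facet normal -0.281 -0.604 0.746
outer loop
vertex 0.627 2.353 3.441
vertex 1.266 2.241 3.591
vertex 0.604 4.028 4.789
endloop
endfacet
facet normal -0.280 -0.604 0.746
outer loop
vertex 0.604 4.028 4.789
vertex 1.266 2.241 3.591
vertex 1.243 3.916 4.938
endloop
endfacet
facet normal -0.010 0.779 0.627
outer loop
vertex 0.604 4.028 4.789
vertex 1.243 3.916 4.938
vertex 1.148 4.458 4.264
endloop
endfacet
facet normal 0.011 -0.779 -0.626
outer loop
vertex 1.266 2.241 3.591
vertex 1.172 2.782 2.916
vertex 1.85 2.447 3.345
endloop
endfacet
facet normal 0.481 -0.545 0.686
outer loop
vertex 1.266 2.241 3.591
vertex 1.85 2.447 3.345
vertex 1.243 3.916 4.938
endloop
endfacet
facet normal 0.481 -0.546 0.686
outer loop
vertex 1.243 3.916 4.938
vertex 1.85 2.447 3.345
vertex 1.827 4.122 4.693
endloop
endfacet
facet normal -0.011 0.778 0.628
outer loop
vertex 1.243 3.916 4.938
vertex 1.827 4.122 4.693
vertex 1.148 4.458 4.264
endloop
endfacet
facet normal 0.011 -0.779 -0.626
outer loop
vertex 1.85 2.447 3.345
vertex 1.172 2.782 2.916
vertex 2.037 2.849 2.848
endloop
endfacet
facet normal 0.960 -0.168 0.225
outer loop
vertex 1.85 2.447 3.345
vertex 2.037 2.849 2.848
vertex 1.827 4.122 4.693
endloop
endfacet
facet normal 0.960 -0.167 0.224
outer loop
vertex 1.827 4.122 4.693
vertex 2.037 2.849 2.848
vertex 2.013 4.524 4.196
endloop
endfacet
facet normal -0.010 0.779 0.627
outer loop
vertex 1.827 4.122 4.693
vertex 2.013 4.524 4.196
vertex 1.148 4.458 4.264
endloop
endfacet

endsolid


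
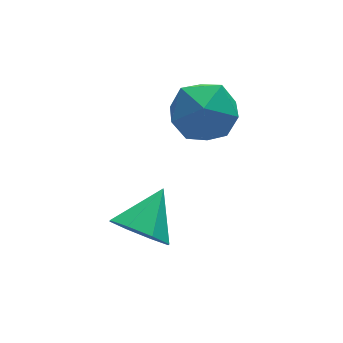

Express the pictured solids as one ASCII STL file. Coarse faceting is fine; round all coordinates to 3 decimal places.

solid 
facet normal -0.319 0.891 0.324
outer loop
vertex 1.195 3.674 2.071
vertex 1.376 3.352 3.134
vertex 2.196 3.857 2.552
endloop
endfacet
facet normal -0.019 0.947 -0.321
outer loop
vertex 1.195 3.674 2.071
vertex 2.196 3.857 2.552
vertex 2.14 3.495 1.488
endloop
endfacet
facet normal -0.376 0.519 -0.768
outer loop
vertex 1.195 3.674 2.071
vertex 2.14 3.495 1.488
vertex 1.287 2.766 1.413
endloop
endfacet
facet normal -0.895 0.199 -0.399
outer loop
vertex 1.195 3.674 2.071
vertex 1.287 2.766 1.413
vertex 0.814 2.678 2.43
endloop
endfacet
facet normal -0.860 0.429 0.276
outer loop
vertex 1.195 3.674 2.071
vertex 0.814 2.678 2.43
vertex 1.376 3.352 3.134
endloop
endfacet
facet normal 0.652 0.707 -0.275
outer loop
vertex 2.14 3.495 1.488
vertex 2.196 3.857 2.552
vertex 2.906 3.062 2.19
endloop
endfacet
facet normal 0.167 0.616 0.770
outer loop
vertex 2.196 3.857 2.552
vertex 1.376 3.352 3.134
vertex 2.433 2.974 3.207
endloop
endfacet
facet normal -0.709 -0.132 0.693
outer loop
vertex 1.376 3.352 3.134
vertex 0.814 2.678 2.43
vertex 1.58 2.245 3.132
endloop
endfacet
facet normal -0.767 -0.502 -0.400
outer loop
vertex 0.814 2.678 2.43
vertex 1.287 2.766 1.413
vertex 1.524 1.883 2.068
endloop
endfacet
facet normal 0.074 0.016 -0.997
outer loop
vertex 1.287 2.766 1.413
vertex 2.14 3.495 1.488
vertex 2.344 2.388 1.486
endloop
endfacet
facet normal 0.895 -0.199 0.399
outer loop
vertex 2.525 2.066 2.549
vertex 2.906 3.062 2.19
vertex 2.433 2.974 3.207
endloop
endfacet
facet normal 0.376 -0.519 0.768
outer loop
vertex 2.525 2.066 2.549
vertex 2.433 2.974 3.207
vertex 1.58 2.245 3.132
endloop
endfacet
facet normal 0.019 -0.947 0.321
outer loop
vertex 2.525 2.066 2.549
vertex 1.58 2.245 3.132
vertex 1.524 1.883 2.068
endloop
endfacet
facet normal 0.319 -0.891 -0.324
outer loop
vertex 2.525 2.066 2.549
vertex 1.524 1.883 2.068
vertex 2.344 2.388 1.486
endloop
endfacet
facet normal 0.860 -0.429 -0.276
outer loop
vertex 2.525 2.066 2.549
vertex 2.344 2.388 1.486
vertex 2.906 3.062 2.19
endloop
endfacet
facet normal 0.767 0.502 0.400
outer loop
vertex 2.433 2.974 3.207
vertex 2.906 3.062 2.19
vertex 2.196 3.857 2.552
endloop
endfacet
facet normal -0.074 -0.016 0.997
outer loop
vertex 1.58 2.245 3.132
vertex 2.433 2.974 3.207
vertex 1.376 3.352 3.134
endloop
endfacet
facet normal -0.652 -0.707 0.275
outer loop
vertex 1.524 1.883 2.068
vertex 1.58 2.245 3.132
vertex 0.814 2.678 2.43
endloop
endfacet
facet normal -0.167 -0.616 -0.770
outer loop
vertex 2.344 2.388 1.486
vertex 1.524 1.883 2.068
vertex 1.287 2.766 1.413
endloop
endfacet
facet normal 0.709 0.132 -0.693
outer loop
vertex 2.906 3.062 2.19
vertex 2.344 2.388 1.486
vertex 2.14 3.495 1.488
endloop
endfacet
facet normal -0.667 -0.492 -0.560
outer loop
vertex -0.05 0.866 -1.104
vertex -0.753 1.201 -0.561
vertex -0.312 1.499 -1.348
endloop
endfacet
facet normal 0.897 0.224 -0.381
outer loop
vertex -0.05 0.866 -1.104
vertex -0.312 1.499 -1.348
vertex 0.273 1.959 0.301
endloop
endfacet
facet normal -0.666 -0.493 -0.560
outer loop
vertex -0.312 1.499 -1.348
vertex -0.753 1.201 -0.561
vertex -0.834 1.957 -1.131
endloop
endfacet
facet normal 0.508 0.766 -0.394
outer loop
vertex -0.312 1.499 -1.348
vertex -0.834 1.957 -1.131
vertex 0.273 1.959 0.301
endloop
endfacet
facet normal -0.667 -0.493 -0.559
outer loop
vertex -0.834 1.957 -1.131
vertex -0.753 1.201 -0.561
vertex -1.308 1.972 -0.579
endloop
endfacet
facet normal 0.016 1.000 -0.014
outer loop
vertex -0.834 1.957 -1.131
vertex -1.308 1.972 -0.579
vertex 0.273 1.959 0.301
endloop
endfacet
facet normal -0.666 -0.493 -0.560
outer loop
vertex -1.308 1.972 -0.579
vertex -0.753 1.201 -0.561
vertex -1.457 1.535 -0.017
endloop
endfacet
facet normal -0.293 0.791 0.537
outer loop
vertex -1.308 1.972 -0.579
vertex -1.457 1.535 -0.017
vertex 0.273 1.959 0.301
endloop
endfacet
facet normal -0.666 -0.493 -0.560
outer loop
vertex -1.457 1.535 -0.017
vertex -0.753 1.201 -0.561
vertex -1.194 0.903 0.226
endloop
endfacet
facet normal -0.236 0.262 0.936
outer loop
vertex -1.457 1.535 -0.017
vertex -1.194 0.903 0.226
vertex 0.273 1.959 0.301
endloop
endfacet
facet normal -0.666 -0.493 -0.560
outer loop
vertex -1.194 0.903 0.226
vertex -0.753 1.201 -0.561
vertex -0.673 0.445 0.009
endloop
endfacet
facet normal 0.151 -0.277 0.949
outer loop
vertex -1.194 0.903 0.226
vertex -0.673 0.445 0.009
vertex 0.273 1.959 0.301
endloop
endfacet
facet normal -0.667 -0.492 -0.559
outer loop
vertex -0.673 0.445 0.009
vertex -0.753 1.201 -0.561
vertex -0.199 0.429 -0.542
endloop
endfacet
facet normal 0.644 -0.512 0.569
outer loop
vertex -0.673 0.445 0.009
vertex -0.199 0.429 -0.542
vertex 0.273 1.959 0.301
endloop
endfacet
facet normal -0.667 -0.492 -0.560
outer loop
vertex -0.199 0.429 -0.542
vertex -0.753 1.201 -0.561
vertex -0.05 0.866 -1.104
endloop
endfacet
facet normal 0.953 -0.303 0.017
outer loop
vertex -0.199 0.429 -0.542
vertex -0.05 0.866 -1.104
vertex 0.273 1.959 0.301
endloop
endfacet

endsolid


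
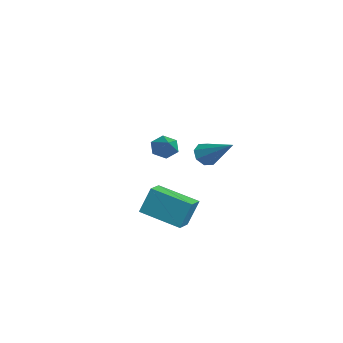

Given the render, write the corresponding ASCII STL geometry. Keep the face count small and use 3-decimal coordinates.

solid 
facet normal -0.866 -0.007 -0.500
outer loop
vertex -3.424 -2.125 -2.29
vertex -3.759 -2.155 -1.71
vertex -3.608 -1.561 -1.98
endloop
endfacet
facet normal 0.724 0.498 -0.477
outer loop
vertex -3.424 -2.125 -2.29
vertex -3.608 -1.561 -1.98
vertex -2.581 -2.145 -1.03
endloop
endfacet
facet normal -0.866 -0.007 -0.500
outer loop
vertex -3.608 -1.561 -1.98
vertex -3.759 -2.155 -1.71
vertex -3.943 -1.591 -1.4
endloop
endfacet
facet normal 0.313 0.922 0.228
outer loop
vertex -3.608 -1.561 -1.98
vertex -3.943 -1.591 -1.4
vertex -2.581 -2.145 -1.03
endloop
endfacet
facet normal -0.865 -0.007 -0.501
outer loop
vertex -3.943 -1.591 -1.4
vertex -3.759 -2.155 -1.71
vertex -4.094 -2.186 -1.131
endloop
endfacet
facet normal -0.072 0.426 0.902
outer loop
vertex -3.943 -1.591 -1.4
vertex -4.094 -2.186 -1.131
vertex -2.581 -2.145 -1.03
endloop
endfacet
facet normal -0.865 -0.008 -0.501
outer loop
vertex -4.094 -2.186 -1.131
vertex -3.759 -2.155 -1.71
vertex -3.909 -2.75 -1.441
endloop
endfacet
facet normal -0.045 -0.492 0.869
outer loop
vertex -4.094 -2.186 -1.131
vertex -3.909 -2.75 -1.441
vertex -2.581 -2.145 -1.03
endloop
endfacet
facet normal -0.866 -0.008 -0.500
outer loop
vertex -3.909 -2.75 -1.441
vertex -3.759 -2.155 -1.71
vertex -3.574 -2.72 -2.021
endloop
endfacet
facet normal 0.366 -0.916 0.164
outer loop
vertex -3.909 -2.75 -1.441
vertex -3.574 -2.72 -2.021
vertex -2.581 -2.145 -1.03
endloop
endfacet
facet normal -0.866 -0.008 -0.500
outer loop
vertex -3.574 -2.72 -2.021
vertex -3.759 -2.155 -1.71
vertex -3.424 -2.125 -2.29
endloop
endfacet
facet normal 0.751 -0.420 -0.509
outer loop
vertex -3.574 -2.72 -2.021
vertex -3.424 -2.125 -2.29
vertex -2.581 -2.145 -1.03
endloop
endfacet
facet normal -0.861 0.483 -0.158
outer loop
vertex 0.721 -3.008 -2.262
vertex 1.716 -1.434 -2.876
vertex 0.686 -3.501 -3.582
endloop
endfacet
facet normal -0.507 -0.803 0.313
outer loop
vertex 1.444 -3.926 -3.444
vertex 0.721 -3.008 -2.262
vertex 0.686 -3.501 -3.582
endloop
endfacet
facet normal -0.862 0.483 -0.157
outer loop
vertex 0.686 -3.501 -3.582
vertex 1.716 -1.434 -2.876
vertex 1.68 -1.927 -4.197
endloop
endfacet
facet normal -0.026 -0.350 -0.936
outer loop
vertex 1.68 -1.927 -4.197
vertex 1.444 -3.926 -3.444
vertex 0.686 -3.501 -3.582
endloop
endfacet
facet normal 0.025 0.349 0.937
outer loop
vertex 0.721 -3.008 -2.262
vertex 2.474 -1.859 -2.738
vertex 1.716 -1.434 -2.876
endloop
endfacet
facet normal -0.507 -0.803 0.313
outer loop
vertex 1.48 -3.433 -2.123
vertex 0.721 -3.008 -2.262
vertex 1.444 -3.926 -3.444
endloop
endfacet
facet normal 0.025 0.350 0.936
outer loop
vertex 1.48 -3.433 -2.123
vertex 2.474 -1.859 -2.738
vertex 0.721 -3.008 -2.262
endloop
endfacet
facet normal 0.507 0.803 -0.313
outer loop
vertex 1.716 -1.434 -2.876
vertex 2.474 -1.859 -2.738
vertex 1.68 -1.927 -4.197
endloop
endfacet
facet normal -0.024 -0.350 -0.936
outer loop
vertex 2.439 -2.352 -4.058
vertex 1.444 -3.926 -3.444
vertex 1.68 -1.927 -4.197
endloop
endfacet
facet normal 0.507 0.803 -0.313
outer loop
vertex 1.68 -1.927 -4.197
vertex 2.474 -1.859 -2.738
vertex 2.439 -2.352 -4.058
endloop
endfacet
facet normal 0.861 -0.483 0.157
outer loop
vertex 2.439 -2.352 -4.058
vertex 1.48 -3.433 -2.123
vertex 1.444 -3.926 -3.444
endloop
endfacet
facet normal 0.862 -0.483 0.157
outer loop
vertex 2.474 -1.859 -2.738
vertex 1.48 -3.433 -2.123
vertex 2.439 -2.352 -4.058
endloop
endfacet
facet normal -0.702 -0.487 -0.519
outer loop
vertex 1.939 -0.894 -0.719
vertex 1.74 -1.17 -0.19
vertex 1.596 -0.638 -0.495
endloop
endfacet
facet normal 0.258 0.808 -0.529
outer loop
vertex 1.939 -0.894 -0.719
vertex 1.596 -0.638 -0.495
vertex 3.04 -0.27 0.77
endloop
endfacet
facet normal -0.702 -0.487 -0.519
outer loop
vertex 1.596 -0.638 -0.495
vertex 1.74 -1.17 -0.19
vertex 1.338 -0.695 -0.092
endloop
endfacet
facet normal -0.236 0.972 -0.014
outer loop
vertex 1.596 -0.638 -0.495
vertex 1.338 -0.695 -0.092
vertex 3.04 -0.27 0.77
endloop
endfacet
facet normal -0.702 -0.487 -0.519
outer loop
vertex 1.338 -0.695 -0.092
vertex 1.74 -1.17 -0.19
vertex 1.315 -1.03 0.254
endloop
endfacet
facet normal -0.466 0.651 0.599
outer loop
vertex 1.338 -0.695 -0.092
vertex 1.315 -1.03 0.254
vertex 3.04 -0.27 0.77
endloop
endfacet
facet normal -0.702 -0.488 -0.519
outer loop
vertex 1.315 -1.03 0.254
vertex 1.74 -1.17 -0.19
vertex 1.541 -1.447 0.34
endloop
endfacet
facet normal -0.300 0.034 0.953
outer loop
vertex 1.315 -1.03 0.254
vertex 1.541 -1.447 0.34
vertex 3.04 -0.27 0.77
endloop
endfacet
facet normal -0.703 -0.487 -0.518
outer loop
vertex 1.541 -1.447 0.34
vertex 1.74 -1.17 -0.19
vertex 1.883 -1.702 0.116
endloop
endfacet
facet normal 0.165 -0.517 0.840
outer loop
vertex 1.541 -1.447 0.34
vertex 1.883 -1.702 0.116
vertex 3.04 -0.27 0.77
endloop
endfacet
facet normal -0.703 -0.487 -0.518
outer loop
vertex 1.883 -1.702 0.116
vertex 1.74 -1.17 -0.19
vertex 2.141 -1.646 -0.287
endloop
endfacet
facet normal 0.657 -0.680 0.326
outer loop
vertex 1.883 -1.702 0.116
vertex 2.141 -1.646 -0.287
vertex 3.04 -0.27 0.77
endloop
endfacet
facet normal -0.703 -0.487 -0.518
outer loop
vertex 2.141 -1.646 -0.287
vertex 1.74 -1.17 -0.19
vertex 2.164 -1.311 -0.633
endloop
endfacet
facet normal 0.888 -0.359 -0.288
outer loop
vertex 2.141 -1.646 -0.287
vertex 2.164 -1.311 -0.633
vertex 3.04 -0.27 0.77
endloop
endfacet
facet normal -0.703 -0.486 -0.518
outer loop
vertex 2.164 -1.311 -0.633
vertex 1.74 -1.17 -0.19
vertex 1.939 -0.894 -0.719
endloop
endfacet
facet normal 0.722 0.257 -0.642
outer loop
vertex 2.164 -1.311 -0.633
vertex 1.939 -0.894 -0.719
vertex 3.04 -0.27 0.77
endloop
endfacet

endsolid


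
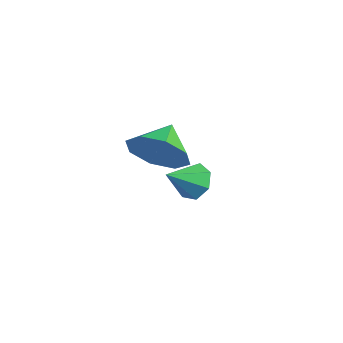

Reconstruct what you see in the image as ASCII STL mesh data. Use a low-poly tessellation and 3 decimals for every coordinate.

solid 
facet normal 0.481 -0.785 -0.389
outer loop
vertex 4.212 1.37 3.063
vertex 3.75 1.461 2.308
vertex 4.521 1.781 2.616
endloop
endfacet
facet normal 0.290 0.596 0.749
outer loop
vertex 4.212 1.37 3.063
vertex 4.521 1.781 2.616
vertex 3.25 2.279 2.712
endloop
endfacet
facet normal 0.481 -0.786 -0.388
outer loop
vertex 4.521 1.781 2.616
vertex 3.75 1.461 2.308
vertex 4.379 2.004 1.988
endloop
endfacet
facet normal 0.370 0.899 0.235
outer loop
vertex 4.521 1.781 2.616
vertex 4.379 2.004 1.988
vertex 3.25 2.279 2.712
endloop
endfacet
facet normal 0.481 -0.786 -0.389
outer loop
vertex 4.379 2.004 1.988
vertex 3.75 1.461 2.308
vertex 3.868 1.909 1.548
endloop
endfacet
facet normal 0.058 0.960 -0.274
outer loop
vertex 4.379 2.004 1.988
vertex 3.868 1.909 1.548
vertex 3.25 2.279 2.712
endloop
endfacet
facet normal 0.481 -0.786 -0.389
outer loop
vertex 3.868 1.909 1.548
vertex 3.75 1.461 2.308
vertex 3.288 1.552 1.553
endloop
endfacet
facet normal -0.462 0.744 -0.482
outer loop
vertex 3.868 1.909 1.548
vertex 3.288 1.552 1.553
vertex 3.25 2.279 2.712
endloop
endfacet
facet normal 0.480 -0.787 -0.389
outer loop
vertex 3.288 1.552 1.553
vertex 3.75 1.461 2.308
vertex 2.978 1.142 2.0
endloop
endfacet
facet normal -0.886 0.379 -0.267
outer loop
vertex 3.288 1.552 1.553
vertex 2.978 1.142 2.0
vertex 3.25 2.279 2.712
endloop
endfacet
facet normal 0.480 -0.786 -0.389
outer loop
vertex 2.978 1.142 2.0
vertex 3.75 1.461 2.308
vertex 3.121 0.919 2.628
endloop
endfacet
facet normal -0.966 0.076 0.247
outer loop
vertex 2.978 1.142 2.0
vertex 3.121 0.919 2.628
vertex 3.25 2.279 2.712
endloop
endfacet
facet normal 0.480 -0.786 -0.389
outer loop
vertex 3.121 0.919 2.628
vertex 3.75 1.461 2.308
vertex 3.632 1.013 3.068
endloop
endfacet
facet normal -0.654 0.015 0.756
outer loop
vertex 3.121 0.919 2.628
vertex 3.632 1.013 3.068
vertex 3.25 2.279 2.712
endloop
endfacet
facet normal 0.481 -0.786 -0.389
outer loop
vertex 3.632 1.013 3.068
vertex 3.75 1.461 2.308
vertex 4.212 1.37 3.063
endloop
endfacet
facet normal -0.134 0.231 0.964
outer loop
vertex 3.632 1.013 3.068
vertex 4.212 1.37 3.063
vertex 3.25 2.279 2.712
endloop
endfacet
facet normal 0.071 0.797 -0.600
outer loop
vertex 3.022 3.68 -0.68
vertex 2.411 3.66 -0.779
vertex 2.721 3.965 -0.337
endloop
endfacet
facet normal 0.709 -0.094 0.699
outer loop
vertex 3.022 3.68 -0.68
vertex 2.721 3.965 -0.337
vertex 2.329 2.76 -0.101
endloop
endfacet
facet normal 0.073 0.796 -0.601
outer loop
vertex 2.721 3.965 -0.337
vertex 2.411 3.66 -0.779
vertex 2.186 4.021 -0.328
endloop
endfacet
facet normal 0.035 0.181 0.983
outer loop
vertex 2.721 3.965 -0.337
vertex 2.186 4.021 -0.328
vertex 2.329 2.76 -0.101
endloop
endfacet
facet normal 0.072 0.796 -0.601
outer loop
vertex 2.186 4.021 -0.328
vertex 2.411 3.66 -0.779
vertex 1.82 3.805 -0.658
endloop
endfacet
facet normal -0.686 0.053 0.726
outer loop
vertex 2.186 4.021 -0.328
vertex 1.82 3.805 -0.658
vertex 2.329 2.76 -0.101
endloop
endfacet
facet normal 0.073 0.797 -0.600
outer loop
vertex 1.82 3.805 -0.658
vertex 2.411 3.66 -0.779
vertex 1.899 3.48 -1.08
endloop
endfacet
facet normal -0.916 -0.381 0.122
outer loop
vertex 1.82 3.805 -0.658
vertex 1.899 3.48 -1.08
vertex 2.329 2.76 -0.101
endloop
endfacet
facet normal 0.072 0.797 -0.600
outer loop
vertex 1.899 3.48 -1.08
vertex 2.411 3.66 -0.779
vertex 2.363 3.291 -1.275
endloop
endfacet
facet normal -0.480 -0.794 -0.373
outer loop
vertex 1.899 3.48 -1.08
vertex 2.363 3.291 -1.275
vertex 2.329 2.76 -0.101
endloop
endfacet
facet normal 0.072 0.797 -0.600
outer loop
vertex 2.363 3.291 -1.275
vertex 2.411 3.66 -0.779
vertex 2.863 3.38 -1.097
endloop
endfacet
facet normal 0.293 -0.874 -0.387
outer loop
vertex 2.363 3.291 -1.275
vertex 2.863 3.38 -1.097
vertex 2.329 2.76 -0.101
endloop
endfacet
facet normal 0.071 0.797 -0.600
outer loop
vertex 2.863 3.38 -1.097
vertex 2.411 3.66 -0.779
vertex 3.022 3.68 -0.68
endloop
endfacet
facet normal 0.822 -0.562 0.091
outer loop
vertex 2.863 3.38 -1.097
vertex 3.022 3.68 -0.68
vertex 2.329 2.76 -0.101
endloop
endfacet

endsolid


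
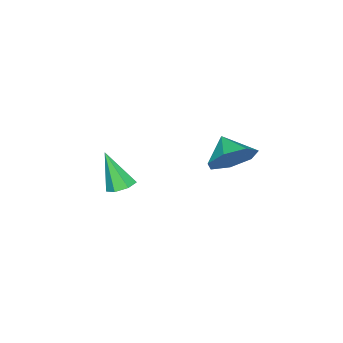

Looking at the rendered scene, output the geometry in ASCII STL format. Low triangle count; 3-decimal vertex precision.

solid 
facet normal 0.036 0.433 -0.901
outer loop
vertex -3.067 -2.365 -0.655
vertex -3.377 -2.895 -0.922
vertex -3.648 -2.338 -0.665
endloop
endfacet
facet normal 0.022 0.724 0.690
outer loop
vertex -3.067 -2.365 -0.655
vertex -3.648 -2.338 -0.665
vertex -3.443 -3.705 0.762
endloop
endfacet
facet normal 0.034 0.432 -0.901
outer loop
vertex -3.648 -2.338 -0.665
vertex -3.377 -2.895 -0.922
vertex -4.025 -2.731 -0.868
endloop
endfacet
facet normal -0.734 0.435 0.522
outer loop
vertex -3.648 -2.338 -0.665
vertex -4.025 -2.731 -0.868
vertex -3.443 -3.705 0.762
endloop
endfacet
facet normal 0.035 0.433 -0.901
outer loop
vertex -4.025 -2.731 -0.868
vertex -3.377 -2.895 -0.922
vertex -3.915 -3.247 -1.112
endloop
endfacet
facet normal -0.945 -0.281 0.169
outer loop
vertex -4.025 -2.731 -0.868
vertex -3.915 -3.247 -1.112
vertex -3.443 -3.705 0.762
endloop
endfacet
facet normal 0.035 0.433 -0.901
outer loop
vertex -3.915 -3.247 -1.112
vertex -3.377 -2.895 -0.922
vertex -3.4 -3.498 -1.213
endloop
endfacet
facet normal -0.452 -0.886 -0.103
outer loop
vertex -3.915 -3.247 -1.112
vertex -3.4 -3.498 -1.213
vertex -3.443 -3.705 0.762
endloop
endfacet
facet normal 0.034 0.433 -0.901
outer loop
vertex -3.4 -3.498 -1.213
vertex -3.377 -2.895 -0.922
vertex -2.868 -3.295 -1.095
endloop
endfacet
facet normal 0.372 -0.924 -0.089
outer loop
vertex -3.4 -3.498 -1.213
vertex -2.868 -3.295 -1.095
vertex -3.443 -3.705 0.762
endloop
endfacet
facet normal 0.035 0.434 -0.900
outer loop
vertex -2.868 -3.295 -1.095
vertex -3.377 -2.895 -0.922
vertex -2.72 -2.79 -0.846
endloop
endfacet
facet normal 0.909 -0.365 0.201
outer loop
vertex -2.868 -3.295 -1.095
vertex -2.72 -2.79 -0.846
vertex -3.443 -3.705 0.762
endloop
endfacet
facet normal 0.035 0.433 -0.901
outer loop
vertex -2.72 -2.79 -0.846
vertex -3.377 -2.895 -0.922
vertex -3.067 -2.365 -0.655
endloop
endfacet
facet normal 0.752 0.368 0.547
outer loop
vertex -2.72 -2.79 -0.846
vertex -3.067 -2.365 -0.655
vertex -3.443 -3.705 0.762
endloop
endfacet
facet normal 0.486 0.688 -0.539
outer loop
vertex -2.609 1.525 2.482
vertex -3.501 2.113 2.428
vertex -2.726 2.143 3.165
endloop
endfacet
facet normal 0.381 -0.652 0.655
outer loop
vertex -2.609 1.525 2.482
vertex -2.726 2.143 3.165
vertex -4.099 1.267 3.092
endloop
endfacet
facet normal 0.486 0.688 -0.539
outer loop
vertex -2.726 2.143 3.165
vertex -3.501 2.113 2.428
vertex -3.426 2.738 3.293
endloop
endfacet
facet normal 0.047 -0.156 0.987
outer loop
vertex -2.726 2.143 3.165
vertex -3.426 2.738 3.293
vertex -4.099 1.267 3.092
endloop
endfacet
facet normal 0.486 0.688 -0.539
outer loop
vertex -3.426 2.738 3.293
vertex -3.501 2.113 2.428
vertex -4.183 2.863 2.77
endloop
endfacet
facet normal -0.548 0.138 0.825
outer loop
vertex -3.426 2.738 3.293
vertex -4.183 2.863 2.77
vertex -4.099 1.267 3.092
endloop
endfacet
facet normal 0.486 0.688 -0.540
outer loop
vertex -4.183 2.863 2.77
vertex -3.501 2.113 2.428
vertex -4.427 2.423 1.99
endloop
endfacet
facet normal -0.956 0.009 0.294
outer loop
vertex -4.183 2.863 2.77
vertex -4.427 2.423 1.99
vertex -4.099 1.267 3.092
endloop
endfacet
facet normal 0.486 0.688 -0.540
outer loop
vertex -4.427 2.423 1.99
vertex -3.501 2.113 2.428
vertex -3.973 1.749 1.54
endloop
endfacet
facet normal -0.870 -0.446 -0.209
outer loop
vertex -4.427 2.423 1.99
vertex -3.973 1.749 1.54
vertex -4.099 1.267 3.092
endloop
endfacet
facet normal 0.485 0.688 -0.540
outer loop
vertex -3.973 1.749 1.54
vertex -3.501 2.113 2.428
vertex -3.164 1.349 1.758
endloop
endfacet
facet normal -0.355 -0.884 -0.303
outer loop
vertex -3.973 1.749 1.54
vertex -3.164 1.349 1.758
vertex -4.099 1.267 3.092
endloop
endfacet
facet normal 0.486 0.688 -0.540
outer loop
vertex -3.164 1.349 1.758
vertex -3.501 2.113 2.428
vertex -2.609 1.525 2.482
endloop
endfacet
facet normal 0.203 -0.976 0.082
outer loop
vertex -3.164 1.349 1.758
vertex -2.609 1.525 2.482
vertex -4.099 1.267 3.092
endloop
endfacet

endsolid


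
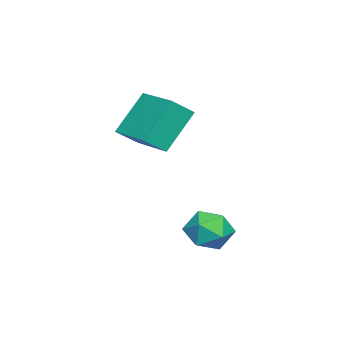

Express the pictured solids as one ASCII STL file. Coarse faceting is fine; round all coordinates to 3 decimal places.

solid 
facet normal 0.301 -0.021 0.953
outer loop
vertex -0.1 1.827 -1.428
vertex -0.314 0.929 -1.38
vertex 0.534 1.189 -1.642
endloop
endfacet
facet normal 0.666 0.466 0.583
outer loop
vertex -0.1 1.827 -1.428
vertex 0.534 1.189 -1.642
vertex 0.453 1.952 -2.159
endloop
endfacet
facet normal 0.198 0.930 0.309
outer loop
vertex -0.1 1.827 -1.428
vertex 0.453 1.952 -2.159
vertex -0.446 2.163 -2.217
endloop
endfacet
facet normal -0.455 0.730 0.510
outer loop
vertex -0.1 1.827 -1.428
vertex -0.446 2.163 -2.217
vertex -0.92 1.531 -1.736
endloop
endfacet
facet normal -0.393 0.142 0.909
outer loop
vertex -0.1 1.827 -1.428
vertex -0.92 1.531 -1.736
vertex -0.314 0.929 -1.38
endloop
endfacet
facet normal 0.990 0.133 0.041
outer loop
vertex 0.453 1.952 -2.159
vertex 0.534 1.189 -1.642
vertex 0.58 1.129 -2.564
endloop
endfacet
facet normal 0.399 -0.655 0.641
outer loop
vertex 0.534 1.189 -1.642
vertex -0.314 0.929 -1.38
vertex 0.106 0.497 -2.083
endloop
endfacet
facet normal -0.723 -0.392 0.569
outer loop
vertex -0.314 0.929 -1.38
vertex -0.92 1.531 -1.736
vertex -0.793 0.708 -2.141
endloop
endfacet
facet normal -0.825 0.560 -0.078
outer loop
vertex -0.92 1.531 -1.736
vertex -0.446 2.163 -2.217
vertex -0.874 1.471 -2.658
endloop
endfacet
facet normal 0.234 0.884 -0.404
outer loop
vertex -0.446 2.163 -2.217
vertex 0.453 1.952 -2.159
vertex -0.026 1.731 -2.92
endloop
endfacet
facet normal 0.455 -0.730 -0.510
outer loop
vertex -0.24 0.833 -2.872
vertex 0.58 1.129 -2.564
vertex 0.106 0.497 -2.083
endloop
endfacet
facet normal -0.198 -0.930 -0.309
outer loop
vertex -0.24 0.833 -2.872
vertex 0.106 0.497 -2.083
vertex -0.793 0.708 -2.141
endloop
endfacet
facet normal -0.666 -0.466 -0.583
outer loop
vertex -0.24 0.833 -2.872
vertex -0.793 0.708 -2.141
vertex -0.874 1.471 -2.658
endloop
endfacet
facet normal -0.301 0.021 -0.953
outer loop
vertex -0.24 0.833 -2.872
vertex -0.874 1.471 -2.658
vertex -0.026 1.731 -2.92
endloop
endfacet
facet normal 0.393 -0.142 -0.909
outer loop
vertex -0.24 0.833 -2.872
vertex -0.026 1.731 -2.92
vertex 0.58 1.129 -2.564
endloop
endfacet
facet normal 0.825 -0.560 0.078
outer loop
vertex 0.106 0.497 -2.083
vertex 0.58 1.129 -2.564
vertex 0.534 1.189 -1.642
endloop
endfacet
facet normal -0.234 -0.884 0.404
outer loop
vertex -0.793 0.708 -2.141
vertex 0.106 0.497 -2.083
vertex -0.314 0.929 -1.38
endloop
endfacet
facet normal -0.990 -0.133 -0.041
outer loop
vertex -0.874 1.471 -2.658
vertex -0.793 0.708 -2.141
vertex -0.92 1.531 -1.736
endloop
endfacet
facet normal -0.399 0.655 -0.641
outer loop
vertex -0.026 1.731 -2.92
vertex -0.874 1.471 -2.658
vertex -0.446 2.163 -2.217
endloop
endfacet
facet normal 0.723 0.392 -0.569
outer loop
vertex 0.58 1.129 -2.564
vertex -0.026 1.731 -2.92
vertex 0.453 1.952 -2.159
endloop
endfacet
facet normal -0.479 0.359 0.801
outer loop
vertex -4.426 -2.209 2.444
vertex -3.213 -0.816 2.545
vertex -5.091 -1.58 1.764
endloop
endfacet
facet normal -0.656 -0.753 -0.054
outer loop
vertex -4.127 -2.304 0.155
vertex -4.426 -2.209 2.444
vertex -5.091 -1.58 1.764
endloop
endfacet
facet normal -0.479 0.360 0.800
outer loop
vertex -5.091 -1.58 1.764
vertex -3.213 -0.816 2.545
vertex -3.877 -0.188 1.865
endloop
endfacet
facet normal -0.583 0.551 -0.597
outer loop
vertex -3.877 -0.188 1.865
vertex -4.127 -2.304 0.155
vertex -5.091 -1.58 1.764
endloop
endfacet
facet normal 0.583 -0.551 0.597
outer loop
vertex -4.426 -2.209 2.444
vertex -2.249 -1.54 0.936
vertex -3.213 -0.816 2.545
endloop
endfacet
facet normal -0.656 -0.753 -0.054
outer loop
vertex -3.463 -2.932 0.835
vertex -4.426 -2.209 2.444
vertex -4.127 -2.304 0.155
endloop
endfacet
facet normal 0.583 -0.552 0.597
outer loop
vertex -3.463 -2.932 0.835
vertex -2.249 -1.54 0.936
vertex -4.426 -2.209 2.444
endloop
endfacet
facet normal 0.656 0.753 0.054
outer loop
vertex -3.213 -0.816 2.545
vertex -2.249 -1.54 0.936
vertex -3.877 -0.188 1.865
endloop
endfacet
facet normal -0.583 0.551 -0.597
outer loop
vertex -2.914 -0.911 0.256
vertex -4.127 -2.304 0.155
vertex -3.877 -0.188 1.865
endloop
endfacet
facet normal 0.656 0.753 0.055
outer loop
vertex -3.877 -0.188 1.865
vertex -2.249 -1.54 0.936
vertex -2.914 -0.911 0.256
endloop
endfacet
facet normal 0.480 -0.360 -0.800
outer loop
vertex -2.914 -0.911 0.256
vertex -3.463 -2.932 0.835
vertex -4.127 -2.304 0.155
endloop
endfacet
facet normal 0.479 -0.360 -0.801
outer loop
vertex -2.249 -1.54 0.936
vertex -3.463 -2.932 0.835
vertex -2.914 -0.911 0.256
endloop
endfacet

endsolid


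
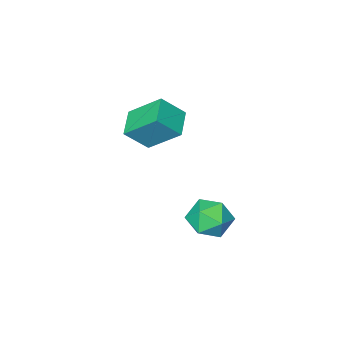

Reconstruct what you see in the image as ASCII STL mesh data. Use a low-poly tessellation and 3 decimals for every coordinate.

solid 
facet normal -0.647 0.303 -0.699
outer loop
vertex -2.928 0.047 3.071
vertex -2.007 1.008 2.636
vertex -2.171 -1.248 1.809
endloop
endfacet
facet normal -0.658 -0.687 0.310
outer loop
vertex -1.233 -1.688 2.824
vertex -2.928 0.047 3.071
vertex -2.171 -1.248 1.809
endloop
endfacet
facet normal -0.647 0.304 -0.700
outer loop
vertex -2.171 -1.248 1.809
vertex -2.007 1.008 2.636
vertex -1.25 -0.287 1.375
endloop
endfacet
facet normal 0.386 -0.661 -0.643
outer loop
vertex -1.25 -0.287 1.375
vertex -1.233 -1.688 2.824
vertex -2.171 -1.248 1.809
endloop
endfacet
facet normal -0.386 0.661 0.643
outer loop
vertex -2.928 0.047 3.071
vertex -1.069 0.568 3.651
vertex -2.007 1.008 2.636
endloop
endfacet
facet normal -0.658 -0.687 0.310
outer loop
vertex -1.99 -0.393 4.085
vertex -2.928 0.047 3.071
vertex -1.233 -1.688 2.824
endloop
endfacet
facet normal -0.386 0.661 0.644
outer loop
vertex -1.99 -0.393 4.085
vertex -1.069 0.568 3.651
vertex -2.928 0.047 3.071
endloop
endfacet
facet normal 0.658 0.686 -0.310
outer loop
vertex -2.007 1.008 2.636
vertex -1.069 0.568 3.651
vertex -1.25 -0.287 1.375
endloop
endfacet
facet normal 0.386 -0.661 -0.644
outer loop
vertex -0.312 -0.727 2.389
vertex -1.233 -1.688 2.824
vertex -1.25 -0.287 1.375
endloop
endfacet
facet normal 0.657 0.687 -0.310
outer loop
vertex -1.25 -0.287 1.375
vertex -1.069 0.568 3.651
vertex -0.312 -0.727 2.389
endloop
endfacet
facet normal 0.647 -0.303 0.700
outer loop
vertex -0.312 -0.727 2.389
vertex -1.99 -0.393 4.085
vertex -1.233 -1.688 2.824
endloop
endfacet
facet normal 0.647 -0.304 0.700
outer loop
vertex -1.069 0.568 3.651
vertex -1.99 -0.393 4.085
vertex -0.312 -0.727 2.389
endloop
endfacet
facet normal -0.468 0.735 0.491
outer loop
vertex -2.295 3.433 -1.602
vertex -3.265 3.072 -1.987
vertex -2.872 2.684 -1.031
endloop
endfacet
facet normal 0.126 0.538 0.833
outer loop
vertex -2.295 3.433 -1.602
vertex -2.872 2.684 -1.031
vertex -1.777 2.58 -1.13
endloop
endfacet
facet normal 0.677 0.626 0.387
outer loop
vertex -2.295 3.433 -1.602
vertex -1.777 2.58 -1.13
vertex -1.494 2.903 -2.147
endloop
endfacet
facet normal 0.423 0.876 -0.230
outer loop
vertex -2.295 3.433 -1.602
vertex -1.494 2.903 -2.147
vertex -2.413 3.208 -2.677
endloop
endfacet
facet normal -0.285 0.944 -0.166
outer loop
vertex -2.295 3.433 -1.602
vertex -2.413 3.208 -2.677
vertex -3.265 3.072 -1.987
endloop
endfacet
facet normal 0.074 -0.157 0.985
outer loop
vertex -1.777 2.58 -1.13
vertex -2.872 2.684 -1.031
vertex -2.427 1.692 -1.223
endloop
endfacet
facet normal -0.888 0.161 0.430
outer loop
vertex -2.872 2.684 -1.031
vertex -3.265 3.072 -1.987
vertex -3.346 1.997 -1.753
endloop
endfacet
facet normal -0.592 0.500 -0.632
outer loop
vertex -3.265 3.072 -1.987
vertex -2.413 3.208 -2.677
vertex -3.063 2.32 -2.77
endloop
endfacet
facet normal 0.554 0.391 -0.735
outer loop
vertex -2.413 3.208 -2.677
vertex -1.494 2.903 -2.147
vertex -1.968 2.216 -2.869
endloop
endfacet
facet normal 0.965 -0.015 0.264
outer loop
vertex -1.494 2.903 -2.147
vertex -1.777 2.58 -1.13
vertex -1.575 1.828 -1.913
endloop
endfacet
facet normal -0.423 -0.876 0.230
outer loop
vertex -2.545 1.467 -2.298
vertex -2.427 1.692 -1.223
vertex -3.346 1.997 -1.753
endloop
endfacet
facet normal -0.677 -0.626 -0.387
outer loop
vertex -2.545 1.467 -2.298
vertex -3.346 1.997 -1.753
vertex -3.063 2.32 -2.77
endloop
endfacet
facet normal -0.126 -0.538 -0.833
outer loop
vertex -2.545 1.467 -2.298
vertex -3.063 2.32 -2.77
vertex -1.968 2.216 -2.869
endloop
endfacet
facet normal 0.468 -0.735 -0.491
outer loop
vertex -2.545 1.467 -2.298
vertex -1.968 2.216 -2.869
vertex -1.575 1.828 -1.913
endloop
endfacet
facet normal 0.285 -0.944 0.166
outer loop
vertex -2.545 1.467 -2.298
vertex -1.575 1.828 -1.913
vertex -2.427 1.692 -1.223
endloop
endfacet
facet normal -0.554 -0.391 0.735
outer loop
vertex -3.346 1.997 -1.753
vertex -2.427 1.692 -1.223
vertex -2.872 2.684 -1.031
endloop
endfacet
facet normal -0.965 0.015 -0.264
outer loop
vertex -3.063 2.32 -2.77
vertex -3.346 1.997 -1.753
vertex -3.265 3.072 -1.987
endloop
endfacet
facet normal -0.074 0.157 -0.985
outer loop
vertex -1.968 2.216 -2.869
vertex -3.063 2.32 -2.77
vertex -2.413 3.208 -2.677
endloop
endfacet
facet normal 0.888 -0.161 -0.430
outer loop
vertex -1.575 1.828 -1.913
vertex -1.968 2.216 -2.869
vertex -1.494 2.903 -2.147
endloop
endfacet
facet normal 0.592 -0.500 0.632
outer loop
vertex -2.427 1.692 -1.223
vertex -1.575 1.828 -1.913
vertex -1.777 2.58 -1.13
endloop
endfacet

endsolid


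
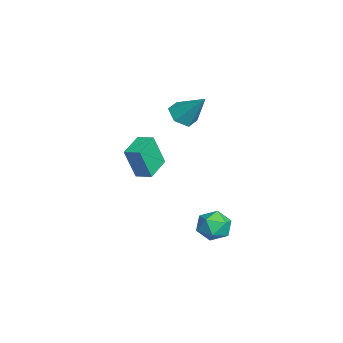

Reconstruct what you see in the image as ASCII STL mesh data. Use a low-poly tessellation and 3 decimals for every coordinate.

solid 
facet normal -0.723 0.660 -0.203
outer loop
vertex 2.198 1.208 -4.049
vertex 1.777 0.966 -3.337
vertex 2.352 1.607 -3.301
endloop
endfacet
facet normal -0.094 0.886 -0.453
outer loop
vertex 2.198 1.208 -4.049
vertex 2.352 1.607 -3.301
vertex 3.006 1.408 -3.826
endloop
endfacet
facet normal 0.153 0.394 -0.906
outer loop
vertex 2.198 1.208 -4.049
vertex 3.006 1.408 -3.826
vertex 2.835 0.644 -4.187
endloop
endfacet
facet normal -0.323 -0.136 -0.936
outer loop
vertex 2.198 1.208 -4.049
vertex 2.835 0.644 -4.187
vertex 2.075 0.371 -3.885
endloop
endfacet
facet normal -0.865 0.029 -0.501
outer loop
vertex 2.198 1.208 -4.049
vertex 2.075 0.371 -3.885
vertex 1.777 0.966 -3.337
endloop
endfacet
facet normal 0.360 0.928 0.096
outer loop
vertex 3.006 1.408 -3.826
vertex 2.352 1.607 -3.301
vertex 3.085 1.289 -2.975
endloop
endfacet
facet normal -0.658 0.562 0.501
outer loop
vertex 2.352 1.607 -3.301
vertex 1.777 0.966 -3.337
vertex 2.325 1.016 -2.673
endloop
endfacet
facet normal -0.887 -0.461 0.018
outer loop
vertex 1.777 0.966 -3.337
vertex 2.075 0.371 -3.885
vertex 2.154 0.252 -3.034
endloop
endfacet
facet normal -0.011 -0.728 -0.686
outer loop
vertex 2.075 0.371 -3.885
vertex 2.835 0.644 -4.187
vertex 2.808 0.053 -3.559
endloop
endfacet
facet normal 0.760 0.131 -0.637
outer loop
vertex 2.835 0.644 -4.187
vertex 3.006 1.408 -3.826
vertex 3.383 0.694 -3.523
endloop
endfacet
facet normal 0.323 0.136 0.936
outer loop
vertex 2.962 0.452 -2.811
vertex 3.085 1.289 -2.975
vertex 2.325 1.016 -2.673
endloop
endfacet
facet normal -0.153 -0.394 0.906
outer loop
vertex 2.962 0.452 -2.811
vertex 2.325 1.016 -2.673
vertex 2.154 0.252 -3.034
endloop
endfacet
facet normal 0.094 -0.886 0.453
outer loop
vertex 2.962 0.452 -2.811
vertex 2.154 0.252 -3.034
vertex 2.808 0.053 -3.559
endloop
endfacet
facet normal 0.723 -0.660 0.203
outer loop
vertex 2.962 0.452 -2.811
vertex 2.808 0.053 -3.559
vertex 3.383 0.694 -3.523
endloop
endfacet
facet normal 0.865 -0.029 0.501
outer loop
vertex 2.962 0.452 -2.811
vertex 3.383 0.694 -3.523
vertex 3.085 1.289 -2.975
endloop
endfacet
facet normal 0.011 0.728 0.686
outer loop
vertex 2.325 1.016 -2.673
vertex 3.085 1.289 -2.975
vertex 2.352 1.607 -3.301
endloop
endfacet
facet normal -0.760 -0.131 0.637
outer loop
vertex 2.154 0.252 -3.034
vertex 2.325 1.016 -2.673
vertex 1.777 0.966 -3.337
endloop
endfacet
facet normal -0.360 -0.928 -0.096
outer loop
vertex 2.808 0.053 -3.559
vertex 2.154 0.252 -3.034
vertex 2.075 0.371 -3.885
endloop
endfacet
facet normal 0.658 -0.562 -0.501
outer loop
vertex 3.383 0.694 -3.523
vertex 2.808 0.053 -3.559
vertex 2.835 0.644 -4.187
endloop
endfacet
facet normal 0.887 0.461 -0.018
outer loop
vertex 3.085 1.289 -2.975
vertex 3.383 0.694 -3.523
vertex 3.006 1.408 -3.826
endloop
endfacet
facet normal -0.411 -0.529 -0.742
outer loop
vertex -0.048 -0.001 1.267
vertex -0.621 -0.213 1.735
vertex -0.686 0.428 1.314
endloop
endfacet
facet normal 0.504 0.788 -0.352
outer loop
vertex -0.048 -0.001 1.267
vertex -0.686 0.428 1.314
vertex 0.081 0.693 3.005
endloop
endfacet
facet normal -0.411 -0.529 -0.742
outer loop
vertex -0.686 0.428 1.314
vertex -0.621 -0.213 1.735
vertex -1.259 0.217 1.782
endloop
endfacet
facet normal -0.340 0.940 0.007
outer loop
vertex -0.686 0.428 1.314
vertex -1.259 0.217 1.782
vertex 0.081 0.693 3.005
endloop
endfacet
facet normal -0.412 -0.529 -0.742
outer loop
vertex -1.259 0.217 1.782
vertex -0.621 -0.213 1.735
vertex -1.195 -0.424 2.204
endloop
endfacet
facet normal -0.697 0.345 0.629
outer loop
vertex -1.259 0.217 1.782
vertex -1.195 -0.424 2.204
vertex 0.081 0.693 3.005
endloop
endfacet
facet normal -0.412 -0.529 -0.742
outer loop
vertex -1.195 -0.424 2.204
vertex -0.621 -0.213 1.735
vertex -0.557 -0.854 2.157
endloop
endfacet
facet normal -0.206 -0.404 0.891
outer loop
vertex -1.195 -0.424 2.204
vertex -0.557 -0.854 2.157
vertex 0.081 0.693 3.005
endloop
endfacet
facet normal -0.410 -0.530 -0.742
outer loop
vertex -0.557 -0.854 2.157
vertex -0.621 -0.213 1.735
vertex 0.016 -0.642 1.689
endloop
endfacet
facet normal 0.640 -0.555 0.532
outer loop
vertex -0.557 -0.854 2.157
vertex 0.016 -0.642 1.689
vertex 0.081 0.693 3.005
endloop
endfacet
facet normal -0.410 -0.530 -0.742
outer loop
vertex 0.016 -0.642 1.689
vertex -0.621 -0.213 1.735
vertex -0.048 -0.001 1.267
endloop
endfacet
facet normal 0.995 0.040 -0.090
outer loop
vertex 0.016 -0.642 1.689
vertex -0.048 -0.001 1.267
vertex 0.081 0.693 3.005
endloop
endfacet
facet normal -0.544 -0.810 -0.220
outer loop
vertex 1.501 -2.906 0.67
vertex 0.397 -2.244 0.961
vertex 1.389 -2.404 -0.898
endloop
endfacet
facet normal 0.837 -0.501 -0.220
outer loop
vertex 1.823 -1.756 -0.721
vertex 1.501 -2.906 0.67
vertex 1.389 -2.404 -0.898
endloop
endfacet
facet normal -0.543 -0.810 -0.220
outer loop
vertex 1.389 -2.404 -0.898
vertex 0.397 -2.244 0.961
vertex 0.284 -1.742 -0.606
endloop
endfacet
facet normal -0.068 0.305 -0.950
outer loop
vertex 0.284 -1.742 -0.606
vertex 1.823 -1.756 -0.721
vertex 1.389 -2.404 -0.898
endloop
endfacet
facet normal 0.068 -0.305 0.950
outer loop
vertex 1.501 -2.906 0.67
vertex 0.831 -1.596 1.138
vertex 0.397 -2.244 0.961
endloop
endfacet
facet normal 0.836 -0.501 -0.221
outer loop
vertex 1.936 -2.258 0.846
vertex 1.501 -2.906 0.67
vertex 1.823 -1.756 -0.721
endloop
endfacet
facet normal 0.069 -0.304 0.950
outer loop
vertex 1.936 -2.258 0.846
vertex 0.831 -1.596 1.138
vertex 1.501 -2.906 0.67
endloop
endfacet
facet normal -0.837 0.500 0.221
outer loop
vertex 0.397 -2.244 0.961
vertex 0.831 -1.596 1.138
vertex 0.284 -1.742 -0.606
endloop
endfacet
facet normal -0.068 0.304 -0.950
outer loop
vertex 0.719 -1.094 -0.43
vertex 1.823 -1.756 -0.721
vertex 0.284 -1.742 -0.606
endloop
endfacet
facet normal -0.837 0.502 0.220
outer loop
vertex 0.284 -1.742 -0.606
vertex 0.831 -1.596 1.138
vertex 0.719 -1.094 -0.43
endloop
endfacet
facet normal 0.544 0.810 0.220
outer loop
vertex 0.719 -1.094 -0.43
vertex 1.936 -2.258 0.846
vertex 1.823 -1.756 -0.721
endloop
endfacet
facet normal 0.543 0.810 0.220
outer loop
vertex 0.831 -1.596 1.138
vertex 1.936 -2.258 0.846
vertex 0.719 -1.094 -0.43
endloop
endfacet

endsolid
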